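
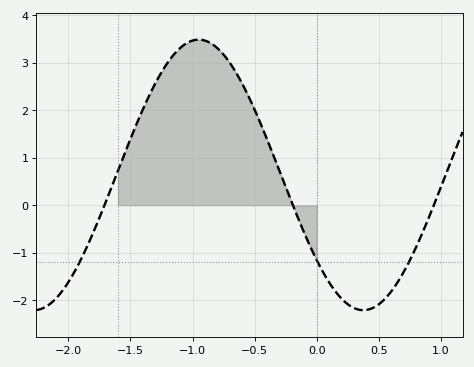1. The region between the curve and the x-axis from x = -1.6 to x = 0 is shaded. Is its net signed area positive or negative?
positive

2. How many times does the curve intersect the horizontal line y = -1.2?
3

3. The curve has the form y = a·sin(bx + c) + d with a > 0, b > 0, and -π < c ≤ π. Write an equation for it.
y = 2.85sin(2.4x - 2.5) + 0.64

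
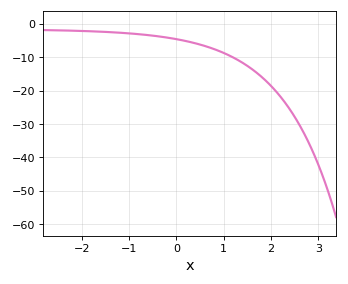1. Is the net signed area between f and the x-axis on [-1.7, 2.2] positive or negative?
negative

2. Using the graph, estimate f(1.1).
-9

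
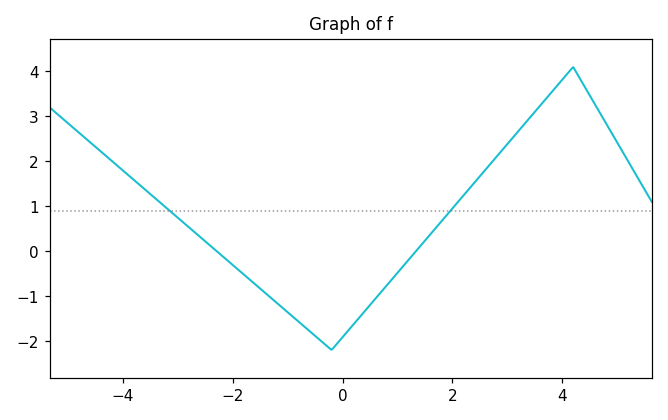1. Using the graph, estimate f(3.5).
3.1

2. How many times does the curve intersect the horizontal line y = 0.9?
2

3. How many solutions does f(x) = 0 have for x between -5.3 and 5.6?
2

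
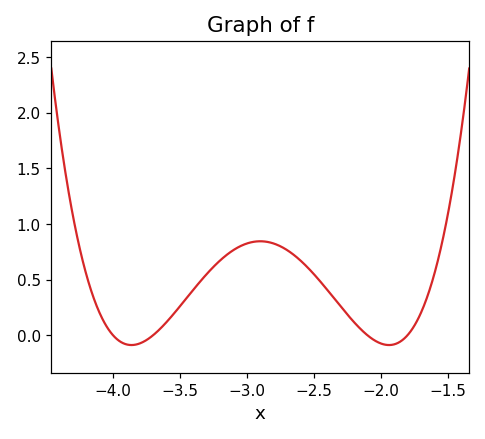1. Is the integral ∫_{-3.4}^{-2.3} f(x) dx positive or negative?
positive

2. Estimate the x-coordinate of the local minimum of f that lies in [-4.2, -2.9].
-3.86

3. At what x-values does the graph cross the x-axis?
-4, -3.7, -2.1, -1.8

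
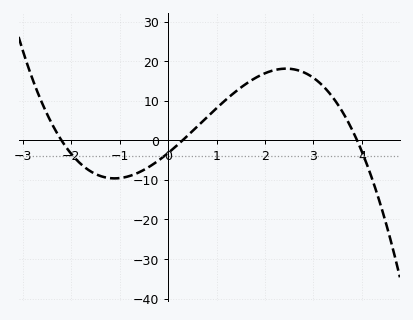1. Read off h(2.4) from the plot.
18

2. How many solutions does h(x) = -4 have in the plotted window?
3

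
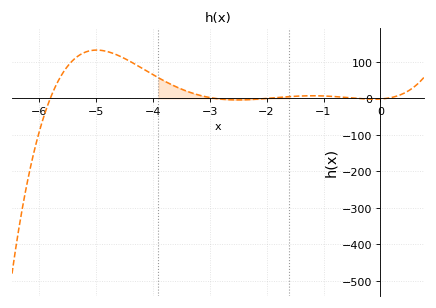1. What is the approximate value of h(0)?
-1.51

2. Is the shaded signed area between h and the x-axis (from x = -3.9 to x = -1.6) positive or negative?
positive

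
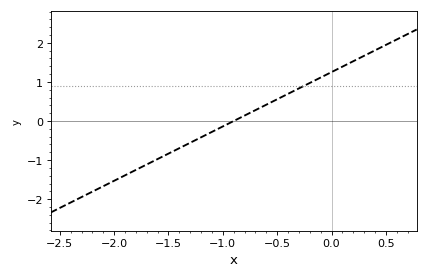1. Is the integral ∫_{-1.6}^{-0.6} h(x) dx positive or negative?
negative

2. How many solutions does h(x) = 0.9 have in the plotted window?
1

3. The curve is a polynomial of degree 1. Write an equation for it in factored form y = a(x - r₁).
y = 1.39(x + 0.9)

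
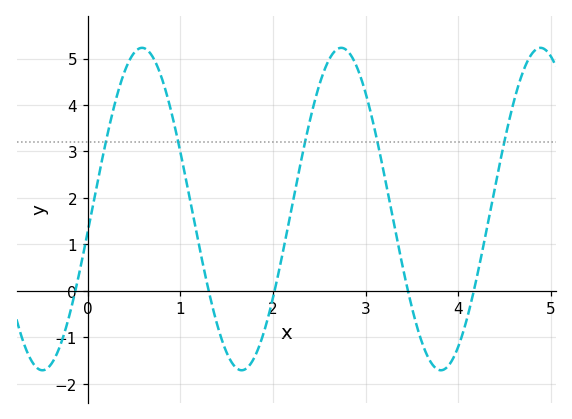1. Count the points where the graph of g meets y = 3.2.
5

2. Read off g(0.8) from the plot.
4.57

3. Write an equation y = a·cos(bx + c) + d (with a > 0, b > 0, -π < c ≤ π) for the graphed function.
y = 3.47cos(2.92x - 1.71) + 1.76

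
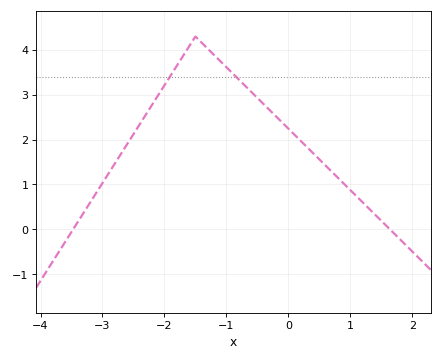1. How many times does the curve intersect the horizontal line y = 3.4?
2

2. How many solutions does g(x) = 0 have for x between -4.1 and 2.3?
2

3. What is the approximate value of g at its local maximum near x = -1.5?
4.3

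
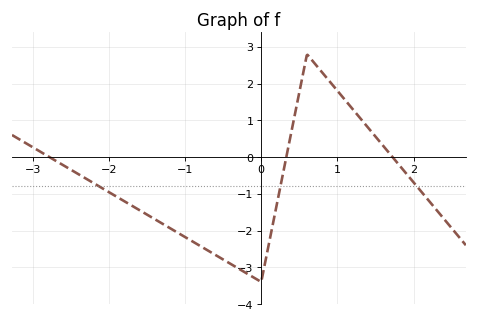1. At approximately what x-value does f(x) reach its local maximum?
0.6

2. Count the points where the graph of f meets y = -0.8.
3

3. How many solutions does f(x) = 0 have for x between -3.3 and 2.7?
3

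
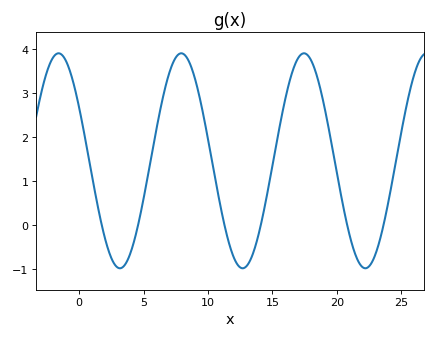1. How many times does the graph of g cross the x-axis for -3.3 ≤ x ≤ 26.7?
6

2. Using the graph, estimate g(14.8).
1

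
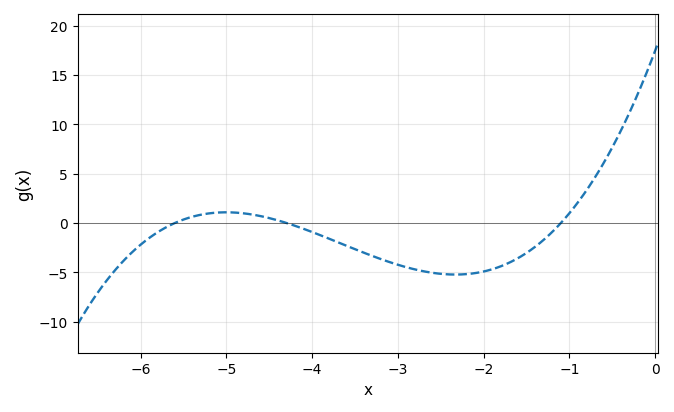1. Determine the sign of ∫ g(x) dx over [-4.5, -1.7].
negative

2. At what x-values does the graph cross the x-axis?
-5.6, -4.3, -1.1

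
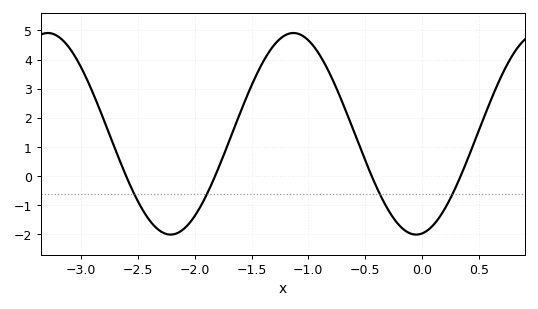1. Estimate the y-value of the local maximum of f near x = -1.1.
4.9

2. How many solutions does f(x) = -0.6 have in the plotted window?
4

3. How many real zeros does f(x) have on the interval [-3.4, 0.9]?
4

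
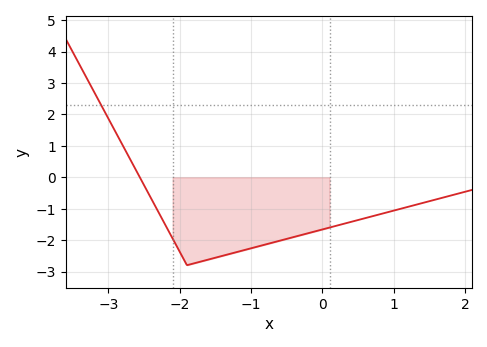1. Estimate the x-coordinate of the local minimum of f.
-1.9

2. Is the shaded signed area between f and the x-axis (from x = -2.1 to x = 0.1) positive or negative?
negative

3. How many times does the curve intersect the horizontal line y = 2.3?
1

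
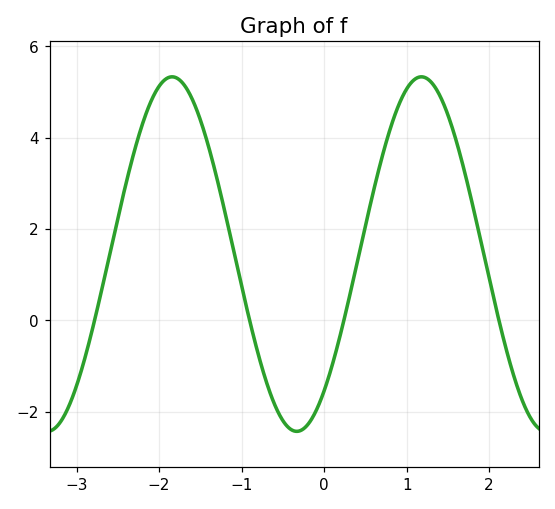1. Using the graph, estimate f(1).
5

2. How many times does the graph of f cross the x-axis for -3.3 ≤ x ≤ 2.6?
4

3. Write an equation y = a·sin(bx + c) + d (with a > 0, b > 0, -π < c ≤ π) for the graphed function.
y = 3.88sin(2.1x - 0.88) + 1.45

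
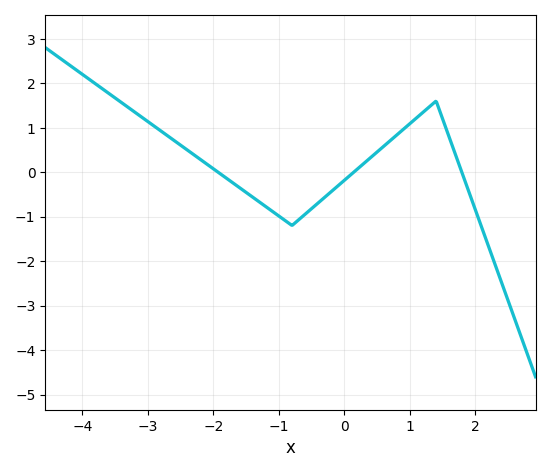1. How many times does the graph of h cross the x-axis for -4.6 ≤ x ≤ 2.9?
3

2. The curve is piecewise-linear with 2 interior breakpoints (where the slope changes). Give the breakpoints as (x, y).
(-0.8, -1.2); (1.4, 1.6)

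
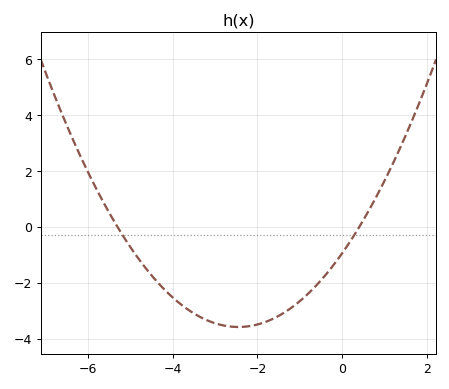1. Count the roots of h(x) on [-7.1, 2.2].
2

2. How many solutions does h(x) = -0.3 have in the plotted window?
2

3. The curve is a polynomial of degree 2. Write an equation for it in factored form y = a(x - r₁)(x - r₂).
y = 0.44(x + 5.3)(x - 0.4)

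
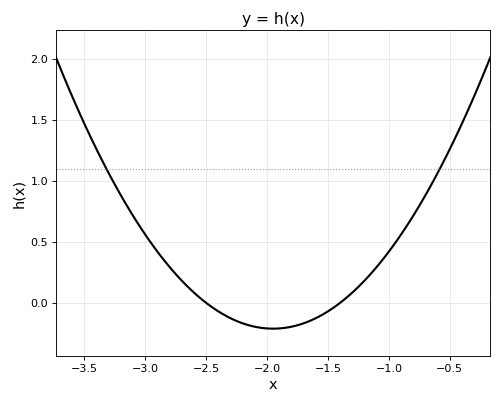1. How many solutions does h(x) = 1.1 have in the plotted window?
2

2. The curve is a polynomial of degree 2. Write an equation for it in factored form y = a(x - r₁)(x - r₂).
y = 0.7(x + 2.5)(x + 1.4)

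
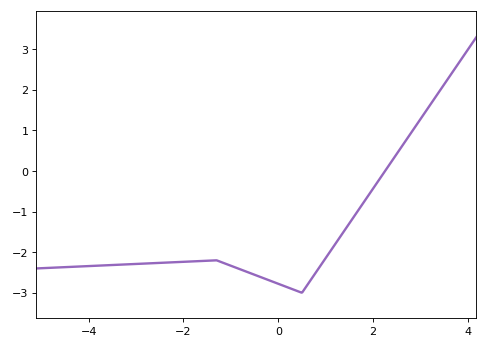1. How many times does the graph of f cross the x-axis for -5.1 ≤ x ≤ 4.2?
1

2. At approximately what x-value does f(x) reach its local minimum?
0.4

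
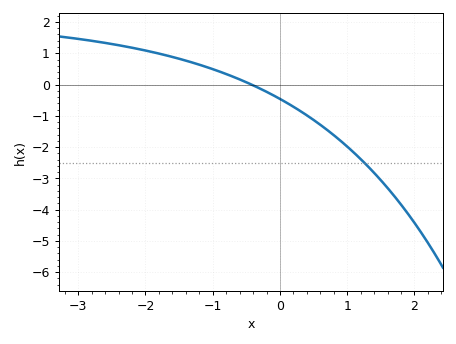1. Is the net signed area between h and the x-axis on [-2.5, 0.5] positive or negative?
positive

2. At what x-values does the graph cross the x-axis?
-0.4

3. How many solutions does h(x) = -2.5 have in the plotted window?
1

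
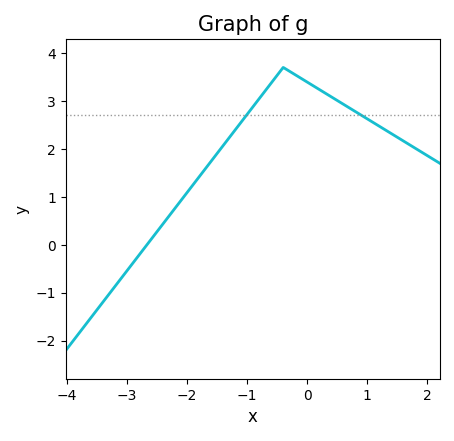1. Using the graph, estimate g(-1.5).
1.9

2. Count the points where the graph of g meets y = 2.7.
2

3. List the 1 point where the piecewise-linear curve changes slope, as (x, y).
(-0.4, 3.7)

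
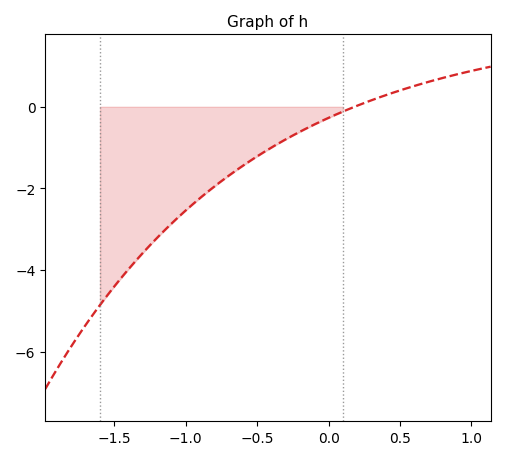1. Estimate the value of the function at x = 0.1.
-0.2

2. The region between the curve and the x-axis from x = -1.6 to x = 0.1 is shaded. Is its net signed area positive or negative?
negative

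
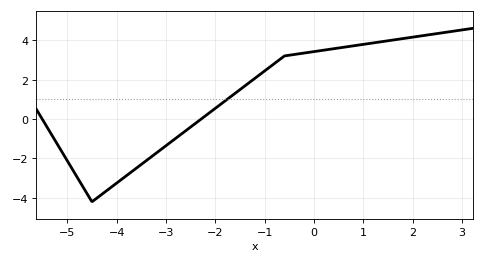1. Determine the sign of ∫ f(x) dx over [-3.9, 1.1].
positive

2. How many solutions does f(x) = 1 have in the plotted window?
1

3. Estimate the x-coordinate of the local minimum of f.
-4.4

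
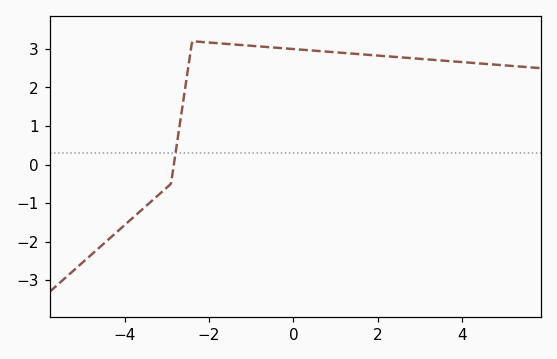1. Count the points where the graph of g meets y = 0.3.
1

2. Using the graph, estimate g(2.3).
2.8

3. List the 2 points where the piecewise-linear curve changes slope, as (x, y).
(-2.9, -0.5); (-2.4, 3.2)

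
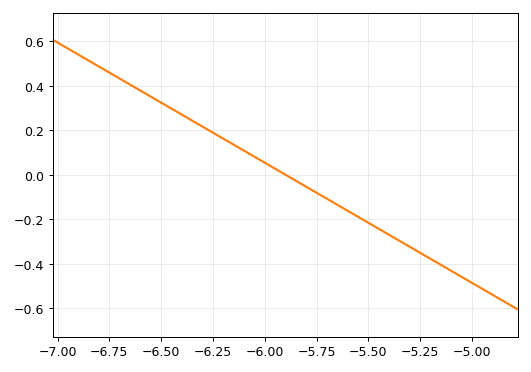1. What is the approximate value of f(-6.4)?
0.28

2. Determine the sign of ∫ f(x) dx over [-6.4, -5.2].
negative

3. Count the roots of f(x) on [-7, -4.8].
1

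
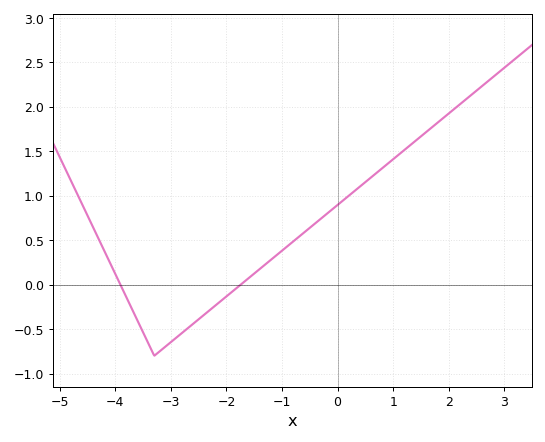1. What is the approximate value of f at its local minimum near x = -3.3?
-0.798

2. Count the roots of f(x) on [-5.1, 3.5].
2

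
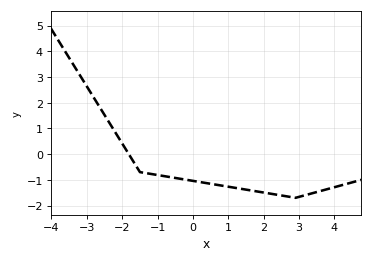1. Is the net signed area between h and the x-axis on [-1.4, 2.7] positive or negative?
negative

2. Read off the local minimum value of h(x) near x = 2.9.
-1.7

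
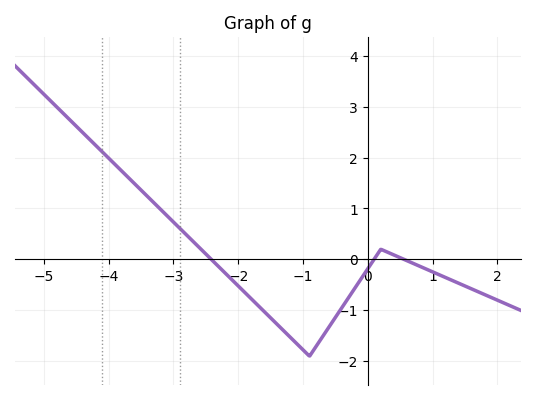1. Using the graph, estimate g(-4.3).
2.4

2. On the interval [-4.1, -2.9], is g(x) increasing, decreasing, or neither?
decreasing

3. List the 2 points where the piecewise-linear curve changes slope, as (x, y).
(-0.9, -1.9); (0.2, 0.2)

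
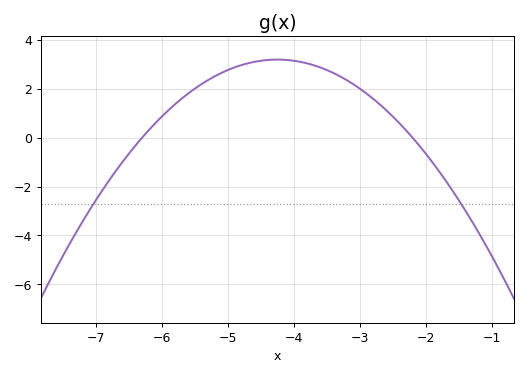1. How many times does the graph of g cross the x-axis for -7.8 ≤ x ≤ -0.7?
2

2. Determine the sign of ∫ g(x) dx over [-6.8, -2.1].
positive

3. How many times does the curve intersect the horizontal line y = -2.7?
2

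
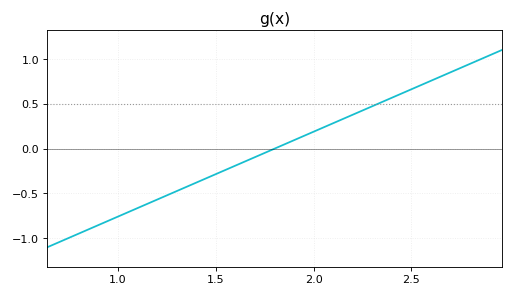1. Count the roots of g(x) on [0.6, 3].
1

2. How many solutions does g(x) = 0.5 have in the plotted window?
1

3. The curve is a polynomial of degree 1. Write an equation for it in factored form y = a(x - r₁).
y = 0.95(x - 1.8)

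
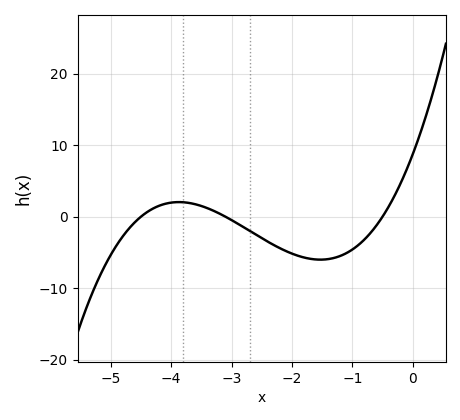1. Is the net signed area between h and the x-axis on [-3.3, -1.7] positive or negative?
negative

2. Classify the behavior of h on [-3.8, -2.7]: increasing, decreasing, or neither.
decreasing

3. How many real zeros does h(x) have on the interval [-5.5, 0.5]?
3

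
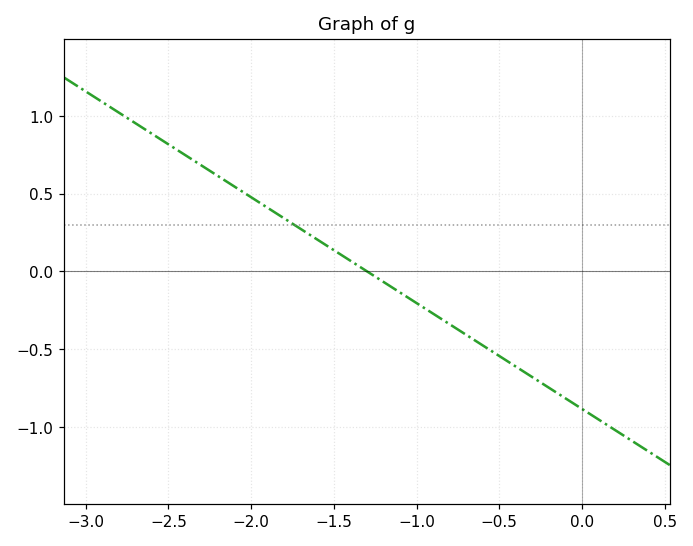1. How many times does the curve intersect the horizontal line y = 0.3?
1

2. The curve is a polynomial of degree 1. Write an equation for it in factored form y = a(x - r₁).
y = -0.68(x + 1.3)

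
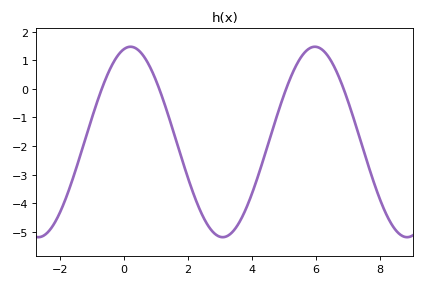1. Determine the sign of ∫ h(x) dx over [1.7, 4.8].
negative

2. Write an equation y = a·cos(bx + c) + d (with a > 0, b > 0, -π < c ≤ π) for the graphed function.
y = 3.33cos(1.1x - 0.22) - 1.86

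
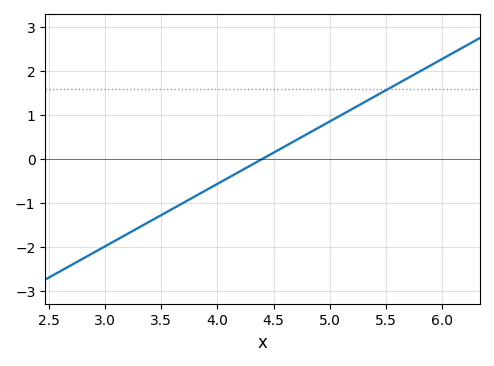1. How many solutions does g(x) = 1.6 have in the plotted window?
1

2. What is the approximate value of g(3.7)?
-0.994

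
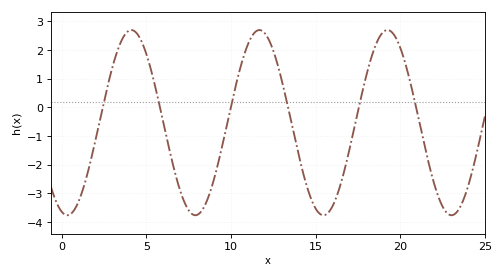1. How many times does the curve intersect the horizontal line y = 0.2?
6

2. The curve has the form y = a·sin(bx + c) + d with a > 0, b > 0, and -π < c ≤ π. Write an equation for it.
y = 3.23sin(0.83x - 1.8) - 0.53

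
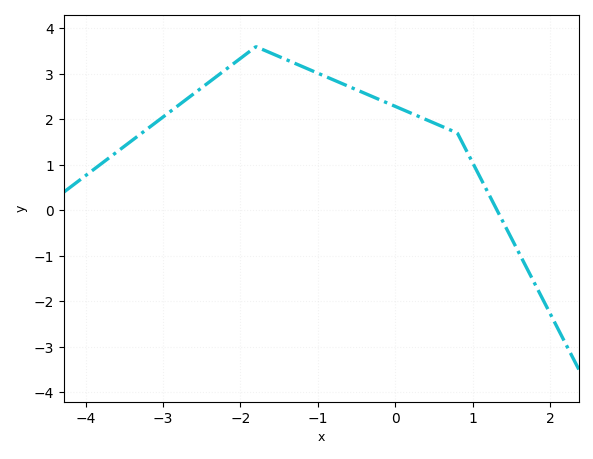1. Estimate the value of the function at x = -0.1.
2.4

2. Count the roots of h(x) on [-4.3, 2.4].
1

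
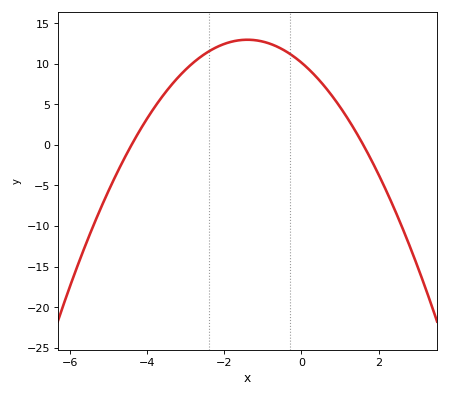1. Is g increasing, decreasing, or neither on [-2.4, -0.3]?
neither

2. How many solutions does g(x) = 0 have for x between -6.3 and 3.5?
2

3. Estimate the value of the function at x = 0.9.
5.5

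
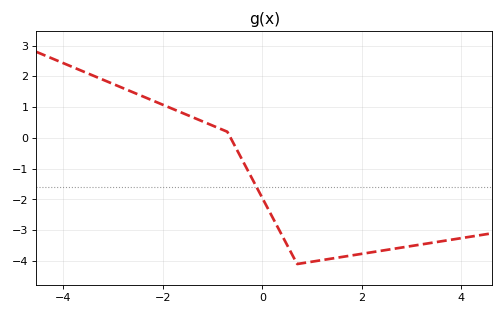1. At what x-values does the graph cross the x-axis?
-0.635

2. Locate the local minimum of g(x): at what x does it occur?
0.702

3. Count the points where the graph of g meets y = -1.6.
1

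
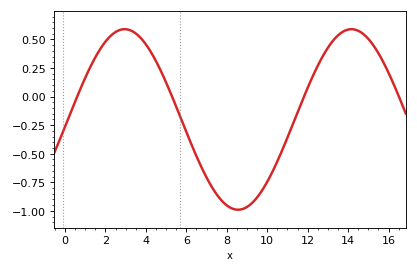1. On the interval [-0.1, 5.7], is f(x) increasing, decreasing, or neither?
neither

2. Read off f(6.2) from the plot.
-0.4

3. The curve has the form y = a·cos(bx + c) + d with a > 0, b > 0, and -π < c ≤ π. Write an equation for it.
y = 0.79cos(0.56x - 1.6) - 0.2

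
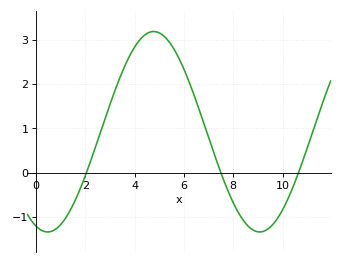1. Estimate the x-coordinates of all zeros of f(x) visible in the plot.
2.04, 7.5, 10.7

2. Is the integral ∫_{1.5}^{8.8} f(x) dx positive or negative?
positive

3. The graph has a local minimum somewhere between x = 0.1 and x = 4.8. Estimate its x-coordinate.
0.465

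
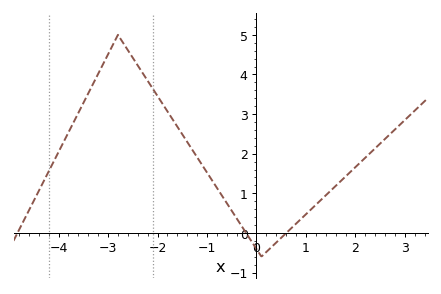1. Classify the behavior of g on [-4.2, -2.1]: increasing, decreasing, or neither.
neither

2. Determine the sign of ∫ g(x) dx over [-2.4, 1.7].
positive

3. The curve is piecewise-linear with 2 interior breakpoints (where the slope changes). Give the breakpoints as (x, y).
(-2.8, 5); (0.1, -0.6)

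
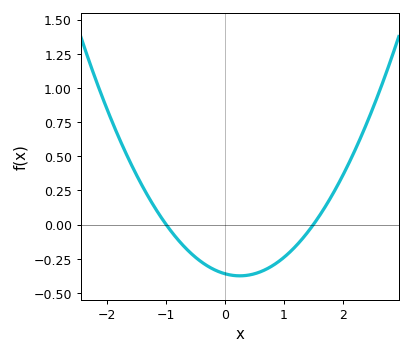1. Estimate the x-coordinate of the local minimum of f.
0.25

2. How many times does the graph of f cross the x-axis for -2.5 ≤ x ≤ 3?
2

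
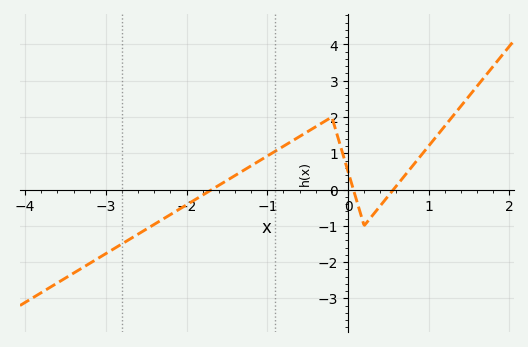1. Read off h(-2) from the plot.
-0.422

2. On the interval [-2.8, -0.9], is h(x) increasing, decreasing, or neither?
increasing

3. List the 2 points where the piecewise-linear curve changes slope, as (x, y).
(-0.2, 2); (0.2, -1)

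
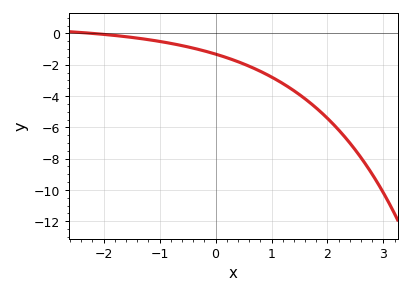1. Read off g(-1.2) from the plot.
-0.397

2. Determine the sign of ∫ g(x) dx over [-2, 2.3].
negative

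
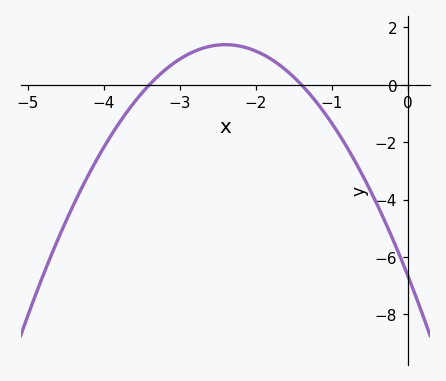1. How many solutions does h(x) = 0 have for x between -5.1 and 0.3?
2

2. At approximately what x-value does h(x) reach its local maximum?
-2.4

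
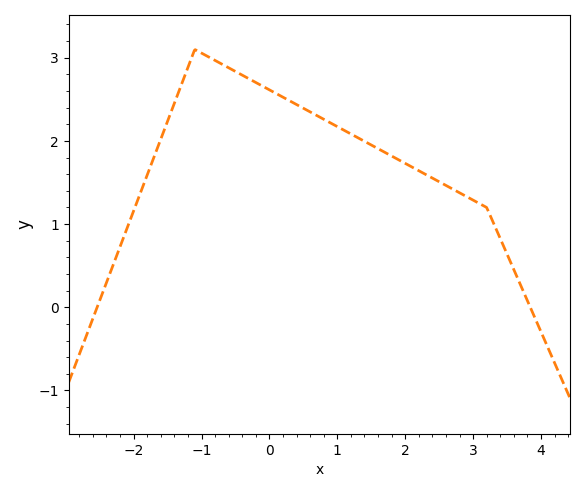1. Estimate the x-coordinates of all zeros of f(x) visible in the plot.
-2.54, 3.84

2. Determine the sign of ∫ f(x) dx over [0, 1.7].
positive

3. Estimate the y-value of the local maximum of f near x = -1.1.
3.1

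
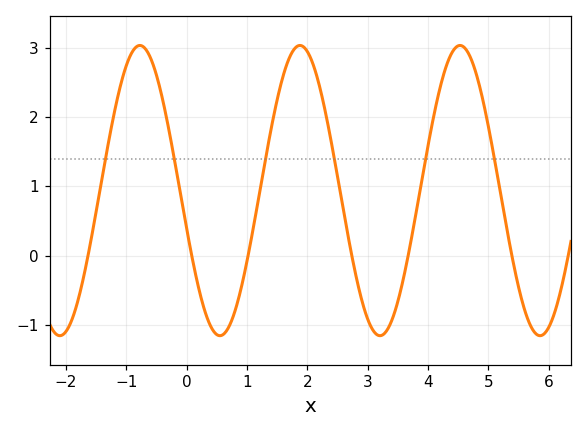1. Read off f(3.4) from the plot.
-0.9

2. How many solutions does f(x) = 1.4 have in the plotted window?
6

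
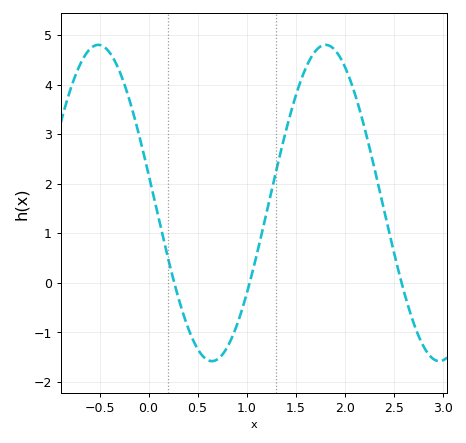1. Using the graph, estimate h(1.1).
0.5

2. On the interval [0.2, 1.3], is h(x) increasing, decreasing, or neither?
neither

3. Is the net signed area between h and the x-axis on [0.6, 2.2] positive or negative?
positive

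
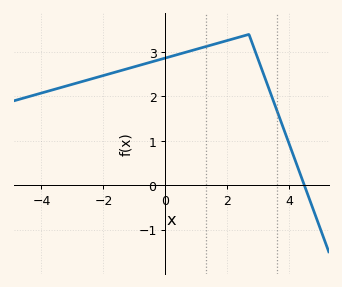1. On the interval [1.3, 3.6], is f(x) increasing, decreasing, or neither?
neither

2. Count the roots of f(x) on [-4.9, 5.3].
1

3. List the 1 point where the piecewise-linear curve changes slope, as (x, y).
(2.7, 3.4)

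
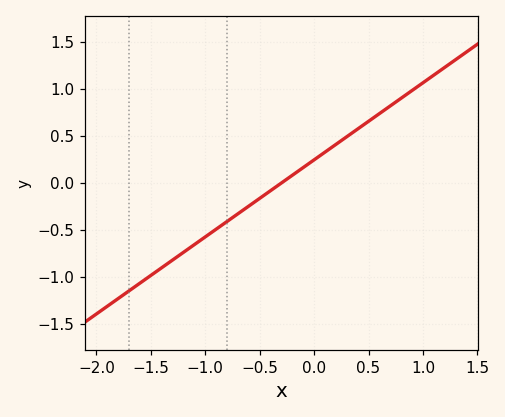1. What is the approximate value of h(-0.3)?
0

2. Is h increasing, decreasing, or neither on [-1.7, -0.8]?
increasing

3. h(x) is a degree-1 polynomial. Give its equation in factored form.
y = 0.82(x + 0.3)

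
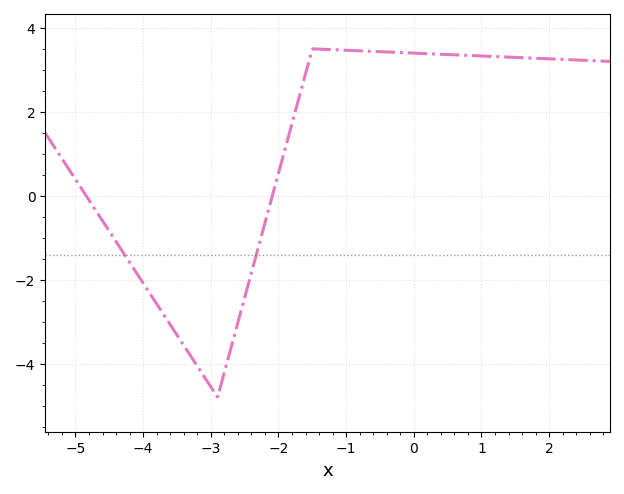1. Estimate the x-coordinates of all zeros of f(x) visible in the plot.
-4.84, -2.09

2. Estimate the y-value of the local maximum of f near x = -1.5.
3.5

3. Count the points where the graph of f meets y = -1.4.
2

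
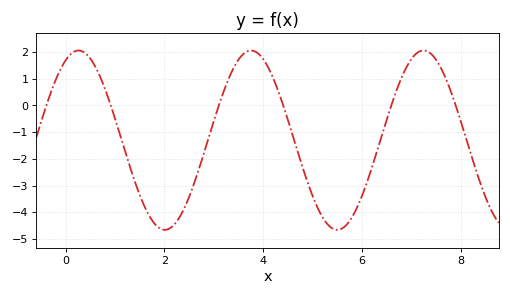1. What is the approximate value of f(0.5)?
1.76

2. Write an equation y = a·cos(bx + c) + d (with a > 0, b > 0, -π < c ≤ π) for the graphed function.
y = 3.36cos(1.8x - 0.472) - 1.3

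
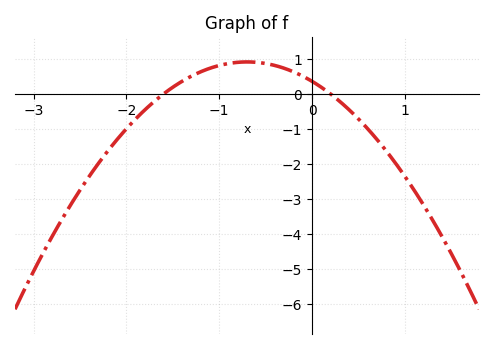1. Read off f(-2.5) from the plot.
-2.75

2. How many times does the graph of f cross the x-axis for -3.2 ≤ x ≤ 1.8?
2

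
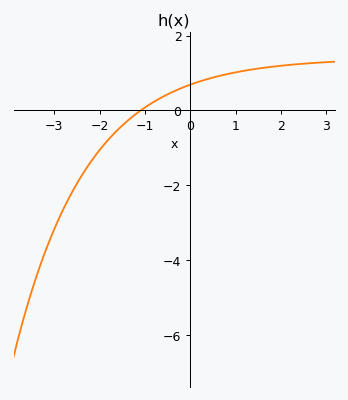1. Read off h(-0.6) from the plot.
0.37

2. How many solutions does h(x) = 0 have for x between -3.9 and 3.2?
1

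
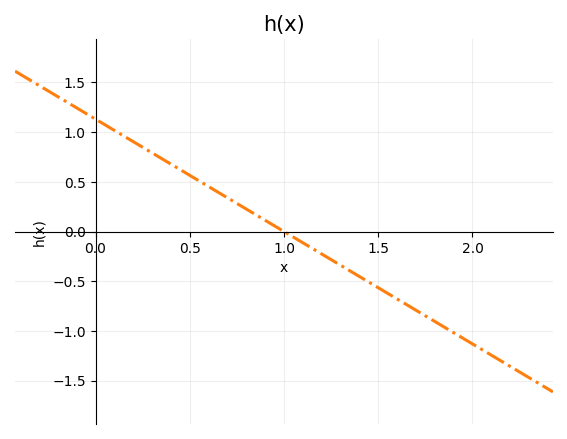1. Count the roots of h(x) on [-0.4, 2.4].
1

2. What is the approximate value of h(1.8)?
-0.904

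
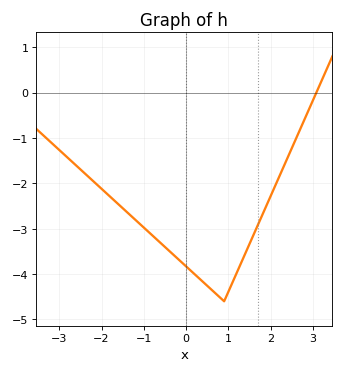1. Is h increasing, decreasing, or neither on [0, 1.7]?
neither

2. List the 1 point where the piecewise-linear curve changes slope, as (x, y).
(0.9, -4.6)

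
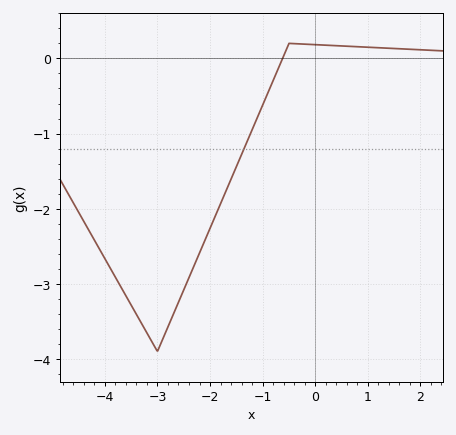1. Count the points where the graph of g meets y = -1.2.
1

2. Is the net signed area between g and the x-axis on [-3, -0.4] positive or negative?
negative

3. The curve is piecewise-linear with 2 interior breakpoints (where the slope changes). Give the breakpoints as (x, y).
(-3, -3.9); (-0.5, 0.2)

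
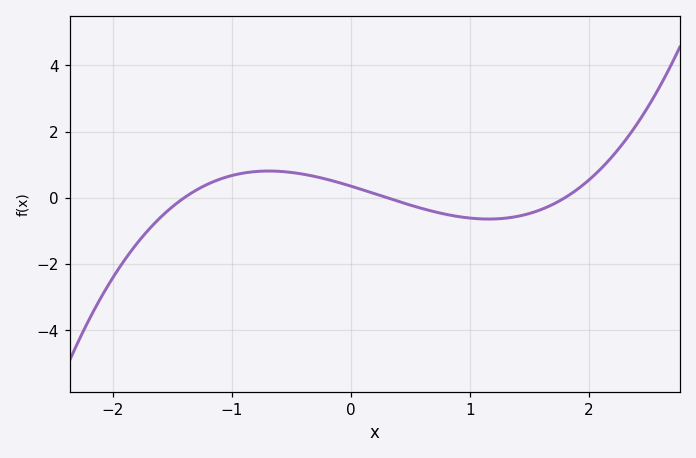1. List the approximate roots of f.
-1.4, 0.3, 1.8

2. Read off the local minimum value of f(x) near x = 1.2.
-0.648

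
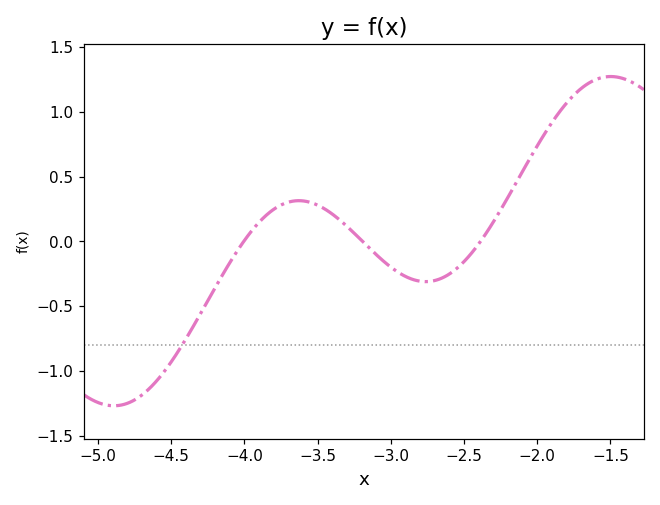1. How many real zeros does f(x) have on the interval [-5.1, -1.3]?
3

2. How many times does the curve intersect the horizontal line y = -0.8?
1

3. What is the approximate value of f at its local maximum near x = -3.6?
0.315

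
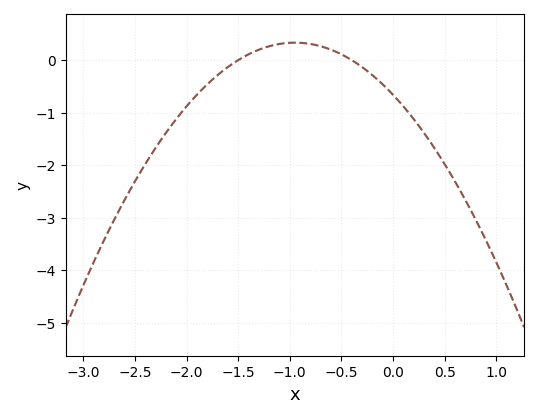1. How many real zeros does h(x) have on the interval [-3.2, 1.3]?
2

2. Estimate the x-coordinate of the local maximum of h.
-1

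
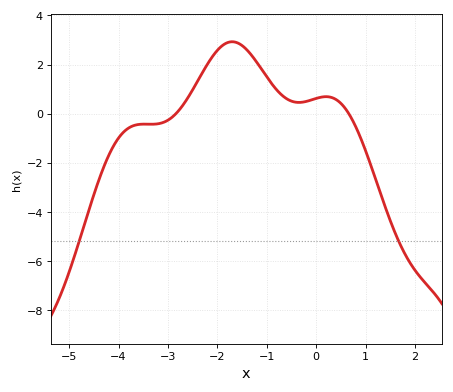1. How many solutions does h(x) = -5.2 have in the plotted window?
2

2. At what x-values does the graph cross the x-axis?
-2.8, 0.6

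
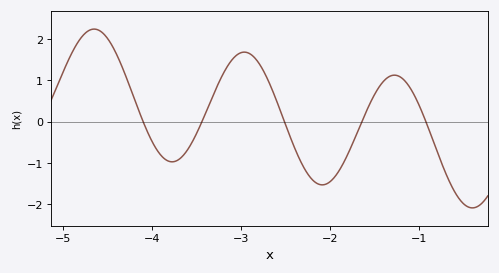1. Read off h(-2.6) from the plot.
0.5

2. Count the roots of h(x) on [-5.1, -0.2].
5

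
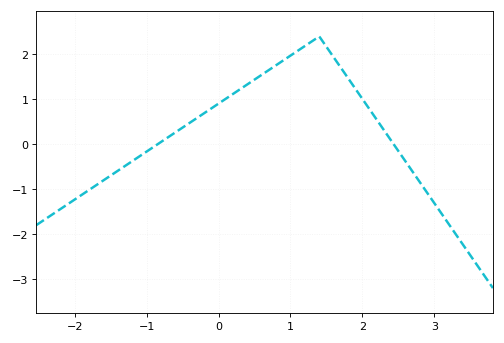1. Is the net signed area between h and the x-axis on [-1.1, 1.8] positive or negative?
positive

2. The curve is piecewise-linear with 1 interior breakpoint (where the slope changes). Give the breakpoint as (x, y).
(1.4, 2.4)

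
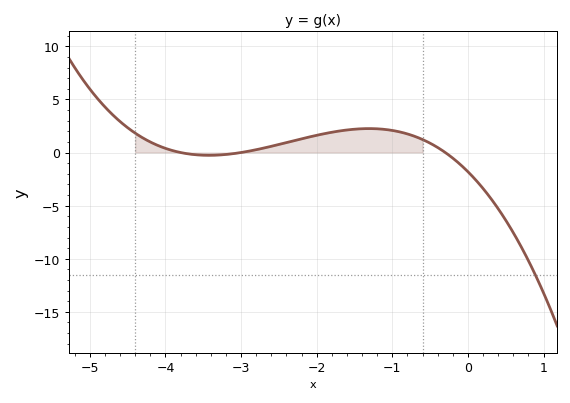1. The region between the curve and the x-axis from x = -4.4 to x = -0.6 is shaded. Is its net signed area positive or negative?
positive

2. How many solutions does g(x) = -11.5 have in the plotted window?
1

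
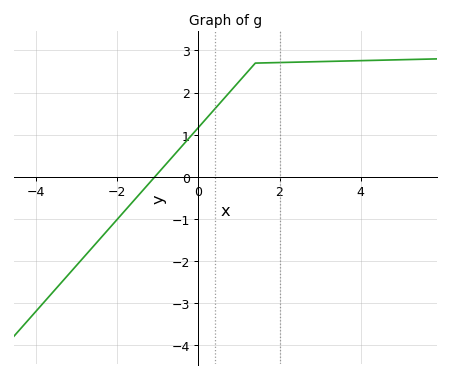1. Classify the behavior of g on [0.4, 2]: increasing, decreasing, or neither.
increasing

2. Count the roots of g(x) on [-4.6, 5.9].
1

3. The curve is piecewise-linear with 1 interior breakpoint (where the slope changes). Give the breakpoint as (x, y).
(1.4, 2.7)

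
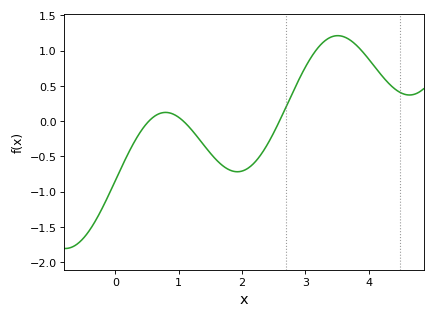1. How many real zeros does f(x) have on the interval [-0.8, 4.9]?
3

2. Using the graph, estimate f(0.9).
0.1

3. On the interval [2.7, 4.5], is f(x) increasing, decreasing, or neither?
neither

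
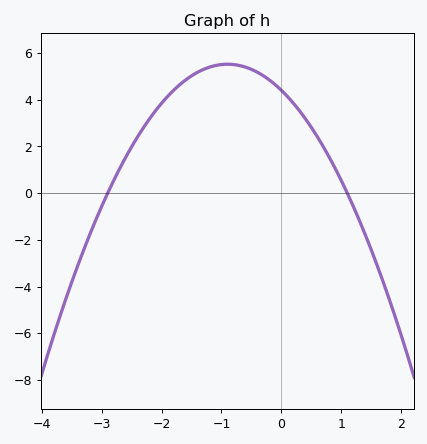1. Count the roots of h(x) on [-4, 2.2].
2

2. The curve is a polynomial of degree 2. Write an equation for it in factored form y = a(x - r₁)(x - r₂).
y = -1.38(x + 2.9)(x - 1.1)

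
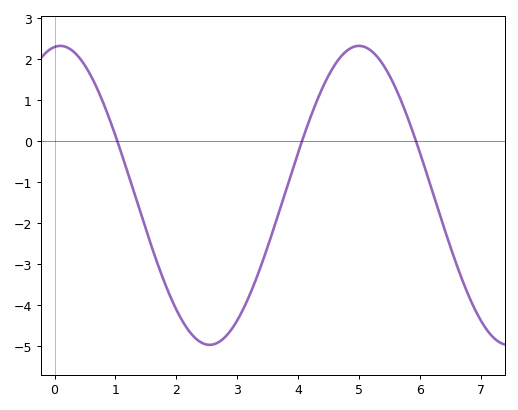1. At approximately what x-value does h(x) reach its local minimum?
2.55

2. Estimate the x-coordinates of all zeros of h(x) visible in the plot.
1.03, 4.07, 5.94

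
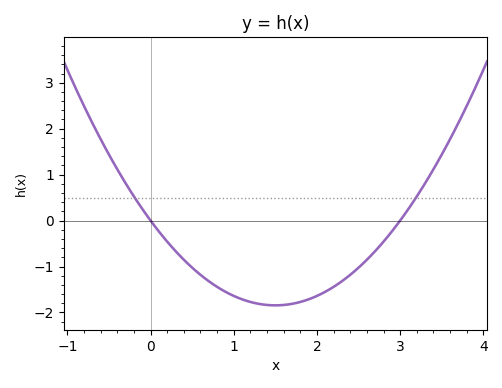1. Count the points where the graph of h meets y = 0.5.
2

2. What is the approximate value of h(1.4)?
-1.84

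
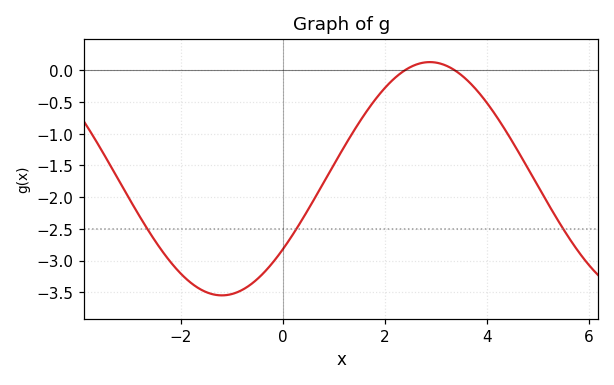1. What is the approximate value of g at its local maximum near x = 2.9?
0.15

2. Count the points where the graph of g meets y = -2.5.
3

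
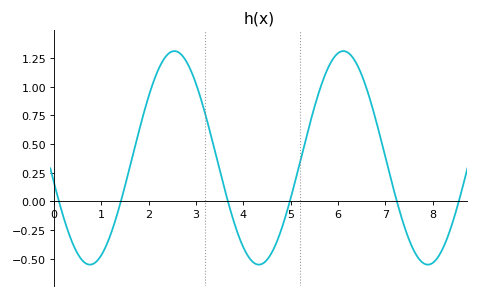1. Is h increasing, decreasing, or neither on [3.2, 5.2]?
neither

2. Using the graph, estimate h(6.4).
1.2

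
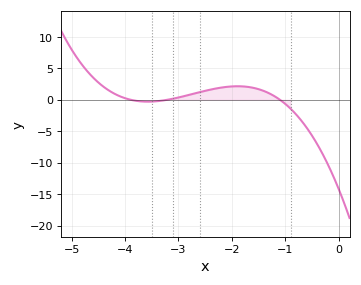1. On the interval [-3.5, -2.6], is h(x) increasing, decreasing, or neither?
increasing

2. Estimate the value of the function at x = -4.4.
2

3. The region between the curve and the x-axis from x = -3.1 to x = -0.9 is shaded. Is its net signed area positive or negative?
positive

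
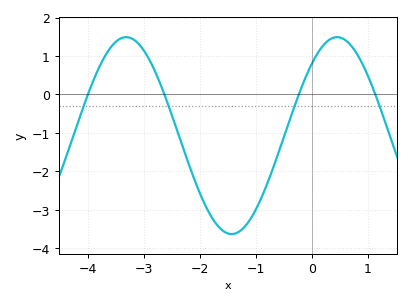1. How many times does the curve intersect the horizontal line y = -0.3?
4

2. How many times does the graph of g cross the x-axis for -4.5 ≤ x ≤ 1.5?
4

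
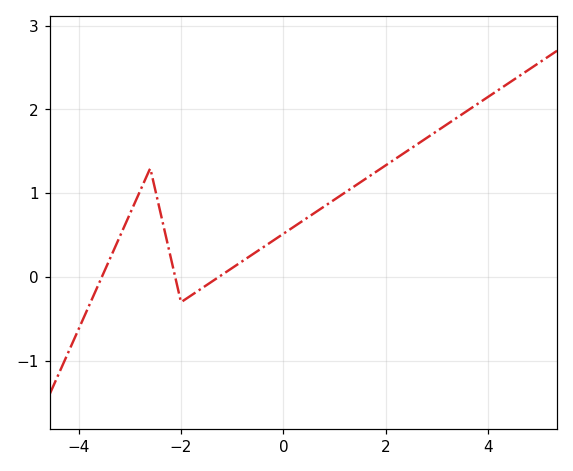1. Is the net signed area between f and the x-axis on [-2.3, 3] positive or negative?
positive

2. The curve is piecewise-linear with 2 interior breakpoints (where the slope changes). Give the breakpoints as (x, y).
(-2.6, 1.3); (-2, -0.3)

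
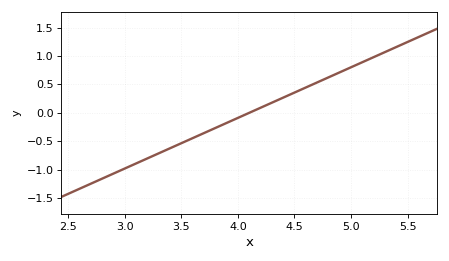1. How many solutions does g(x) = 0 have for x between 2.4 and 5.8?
1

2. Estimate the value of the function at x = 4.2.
0.089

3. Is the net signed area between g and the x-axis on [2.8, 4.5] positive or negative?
negative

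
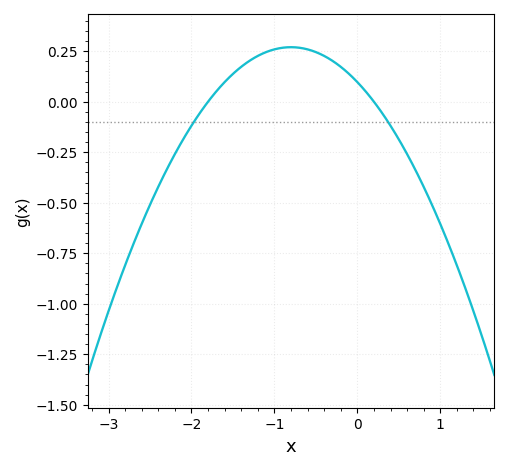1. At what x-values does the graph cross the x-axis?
-1.8, 0.2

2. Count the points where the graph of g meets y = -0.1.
2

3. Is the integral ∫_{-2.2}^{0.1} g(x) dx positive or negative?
positive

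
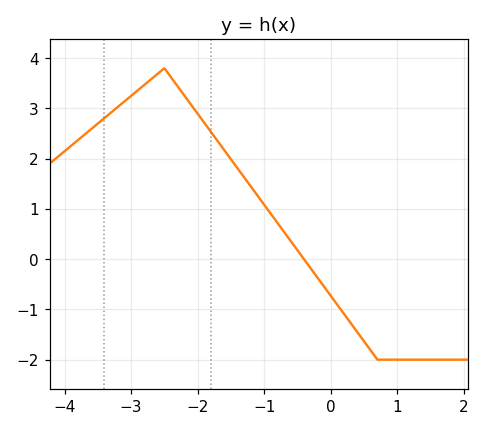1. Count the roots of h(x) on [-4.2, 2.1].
1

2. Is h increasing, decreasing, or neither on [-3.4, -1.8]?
neither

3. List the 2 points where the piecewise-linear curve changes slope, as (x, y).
(-2.5, 3.8); (0.7, -2)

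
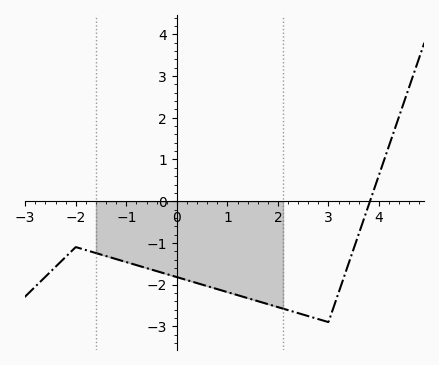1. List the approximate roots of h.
3.82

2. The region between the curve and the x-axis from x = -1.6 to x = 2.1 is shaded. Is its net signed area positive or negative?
negative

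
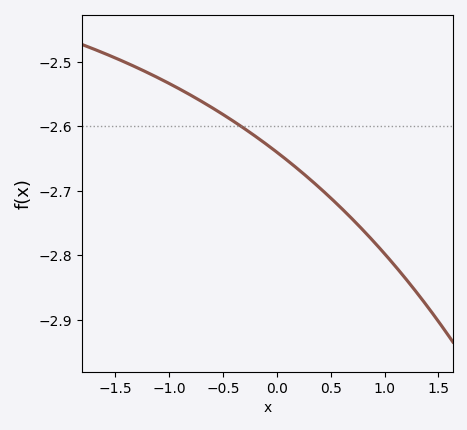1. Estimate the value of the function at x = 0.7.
-2.74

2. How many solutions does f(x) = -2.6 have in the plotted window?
1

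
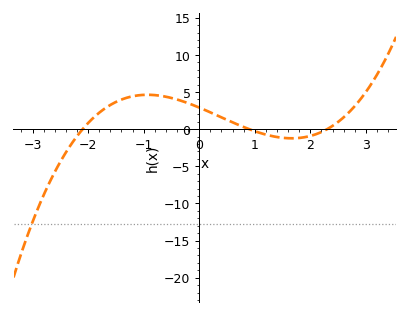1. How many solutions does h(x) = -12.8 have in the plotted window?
1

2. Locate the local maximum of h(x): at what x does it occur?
-0.9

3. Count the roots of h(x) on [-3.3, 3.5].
3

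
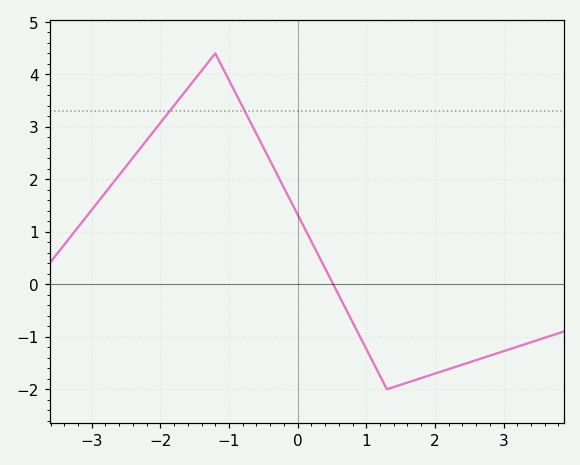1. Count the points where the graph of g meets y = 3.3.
2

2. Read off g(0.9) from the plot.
-1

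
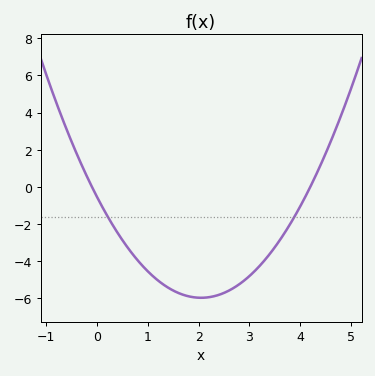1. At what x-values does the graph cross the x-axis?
-0.1, 4.2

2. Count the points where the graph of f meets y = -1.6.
2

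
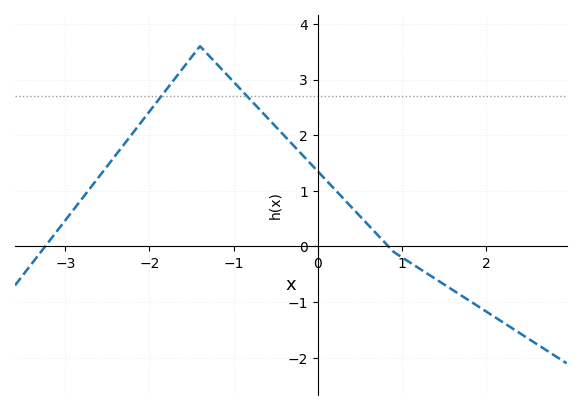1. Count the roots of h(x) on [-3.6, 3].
2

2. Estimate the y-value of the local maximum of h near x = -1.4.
3.6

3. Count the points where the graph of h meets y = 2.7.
2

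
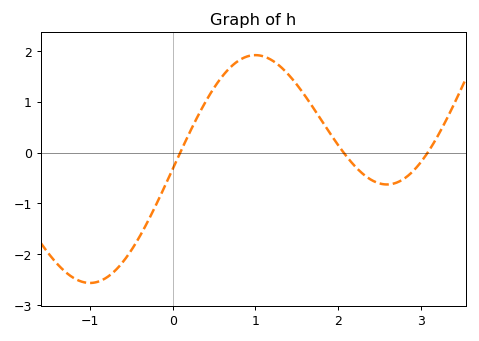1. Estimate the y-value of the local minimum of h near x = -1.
-2.57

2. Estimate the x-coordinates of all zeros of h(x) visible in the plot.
0.091, 2.07, 3.08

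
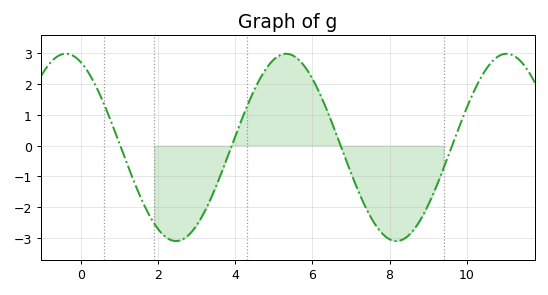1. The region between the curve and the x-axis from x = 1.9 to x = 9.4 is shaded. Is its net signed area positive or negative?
negative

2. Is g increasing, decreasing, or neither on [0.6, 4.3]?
neither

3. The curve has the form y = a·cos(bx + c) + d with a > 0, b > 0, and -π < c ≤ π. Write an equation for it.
y = 3.04cos(1.1x + 0.432) - 0.06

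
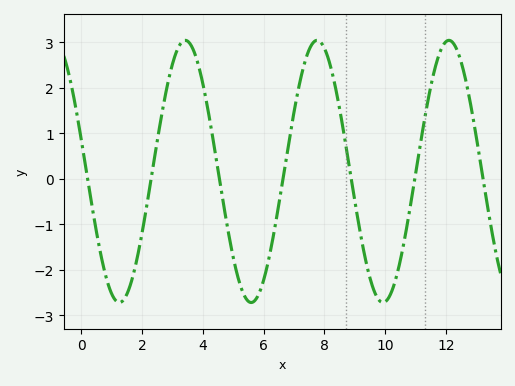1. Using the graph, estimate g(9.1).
-0.9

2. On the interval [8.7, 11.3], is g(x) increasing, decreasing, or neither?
neither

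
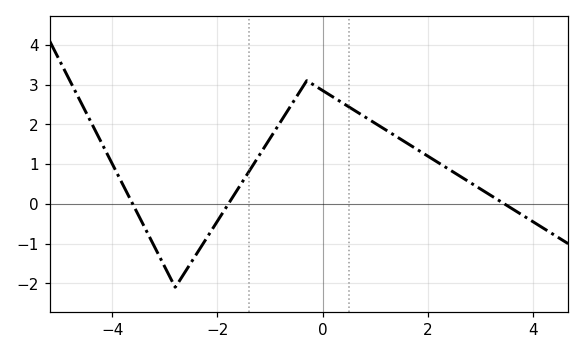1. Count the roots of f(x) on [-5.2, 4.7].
3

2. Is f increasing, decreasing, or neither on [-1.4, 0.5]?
neither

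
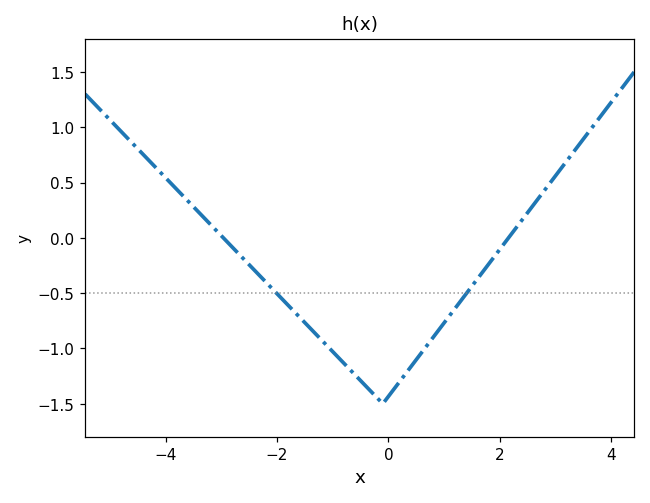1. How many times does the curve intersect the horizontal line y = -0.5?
2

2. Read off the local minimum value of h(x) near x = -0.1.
-1.5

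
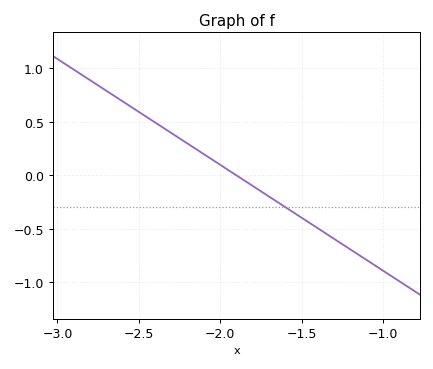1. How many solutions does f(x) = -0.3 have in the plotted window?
1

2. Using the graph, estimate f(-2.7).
0.792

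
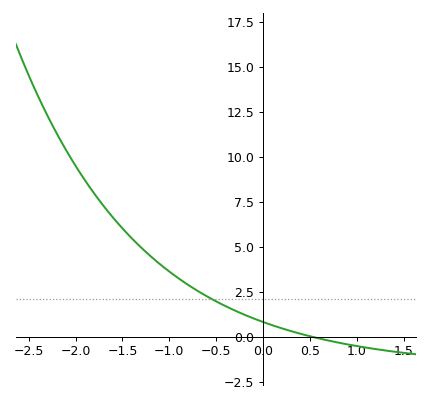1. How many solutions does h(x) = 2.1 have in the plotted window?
1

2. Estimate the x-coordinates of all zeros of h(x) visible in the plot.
0.5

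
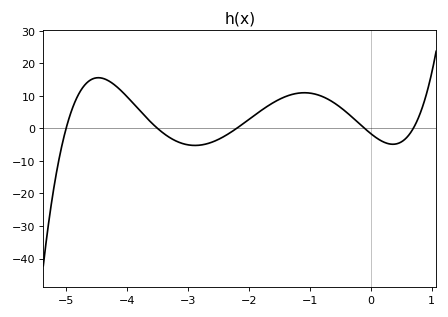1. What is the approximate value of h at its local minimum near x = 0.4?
-4.89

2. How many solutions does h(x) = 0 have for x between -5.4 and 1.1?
5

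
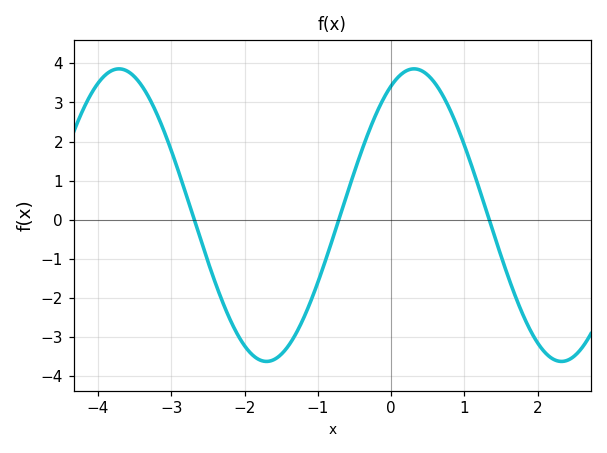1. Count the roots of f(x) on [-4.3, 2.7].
3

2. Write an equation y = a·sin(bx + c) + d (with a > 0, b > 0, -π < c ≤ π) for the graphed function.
y = 3.74sin(1.56x + 1.08) + 0.12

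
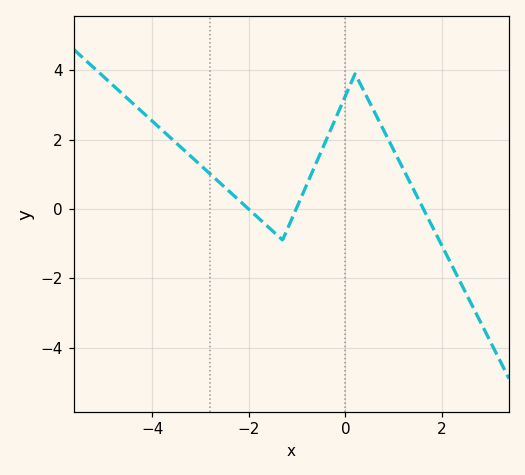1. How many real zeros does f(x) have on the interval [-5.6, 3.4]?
3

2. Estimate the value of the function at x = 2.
-1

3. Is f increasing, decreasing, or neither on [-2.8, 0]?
neither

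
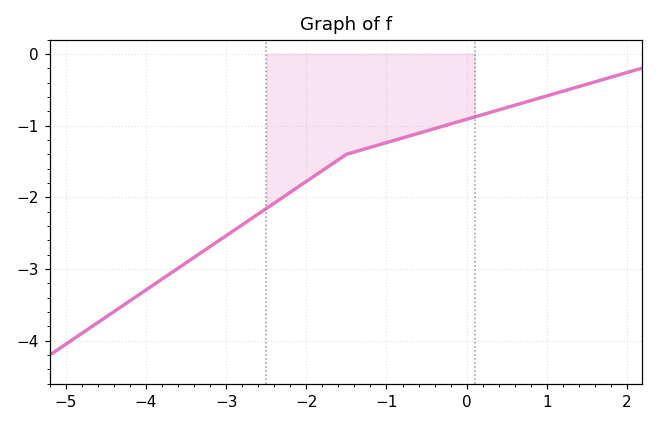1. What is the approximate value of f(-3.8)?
-3.1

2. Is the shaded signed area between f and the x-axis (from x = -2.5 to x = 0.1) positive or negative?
negative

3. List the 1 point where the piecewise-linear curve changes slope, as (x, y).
(-1.5, -1.4)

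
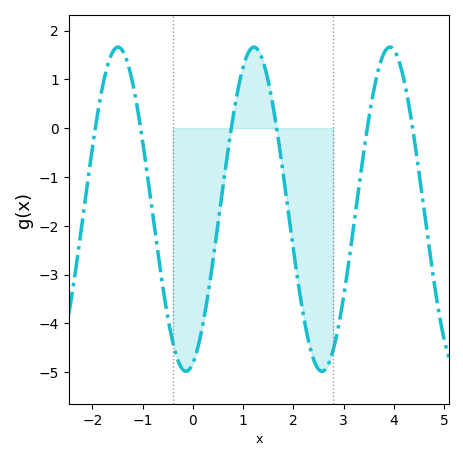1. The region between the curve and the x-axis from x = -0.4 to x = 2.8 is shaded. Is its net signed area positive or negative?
negative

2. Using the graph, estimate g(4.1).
1.39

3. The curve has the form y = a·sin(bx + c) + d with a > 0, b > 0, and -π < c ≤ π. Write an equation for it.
y = 3.32sin(2.32x - 1.25) - 1.66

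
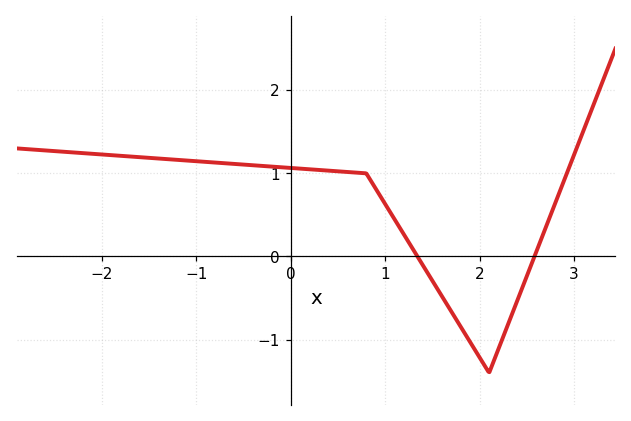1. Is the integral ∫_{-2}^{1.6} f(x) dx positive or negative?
positive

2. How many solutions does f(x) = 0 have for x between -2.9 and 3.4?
2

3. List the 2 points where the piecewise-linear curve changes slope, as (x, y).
(0.8, 1); (2.1, -1.4)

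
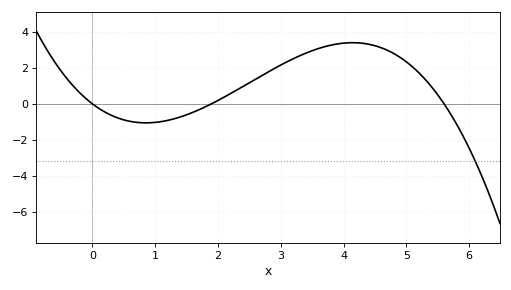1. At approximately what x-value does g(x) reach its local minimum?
0.9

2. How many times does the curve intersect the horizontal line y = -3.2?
1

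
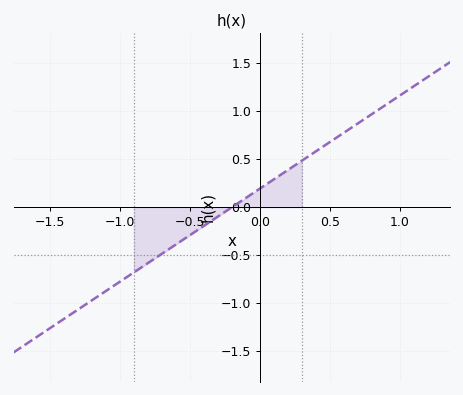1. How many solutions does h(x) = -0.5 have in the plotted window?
1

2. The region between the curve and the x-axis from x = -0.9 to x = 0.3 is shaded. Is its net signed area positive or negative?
negative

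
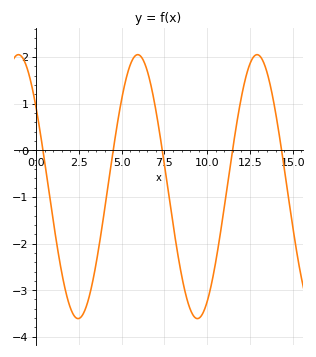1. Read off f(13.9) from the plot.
1.02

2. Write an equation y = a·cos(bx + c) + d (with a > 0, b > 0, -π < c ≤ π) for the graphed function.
y = 2.83cos(0.9x + 0.94) - 0.78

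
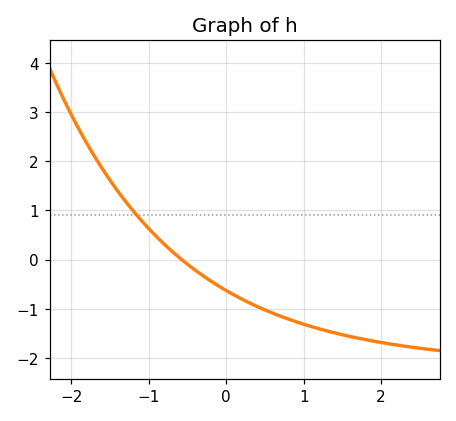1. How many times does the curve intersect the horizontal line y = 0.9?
1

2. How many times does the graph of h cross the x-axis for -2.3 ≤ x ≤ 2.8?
1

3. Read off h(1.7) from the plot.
-1.6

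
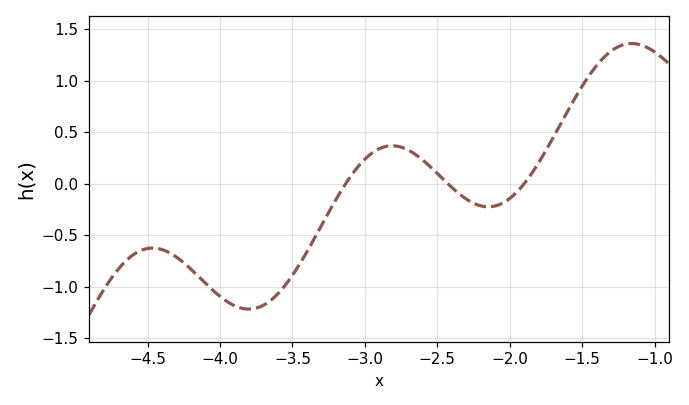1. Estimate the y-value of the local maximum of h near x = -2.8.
0.368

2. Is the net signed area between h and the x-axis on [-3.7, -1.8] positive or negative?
negative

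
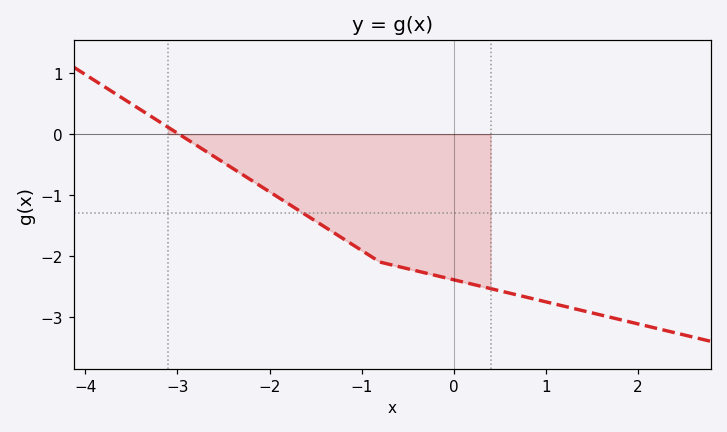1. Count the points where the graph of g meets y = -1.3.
1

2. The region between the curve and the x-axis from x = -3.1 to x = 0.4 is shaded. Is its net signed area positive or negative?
negative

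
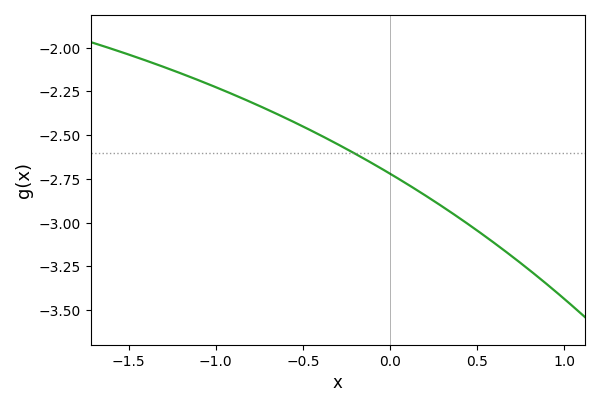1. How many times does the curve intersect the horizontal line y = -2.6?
1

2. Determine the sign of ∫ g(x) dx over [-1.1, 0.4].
negative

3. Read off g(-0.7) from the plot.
-2.36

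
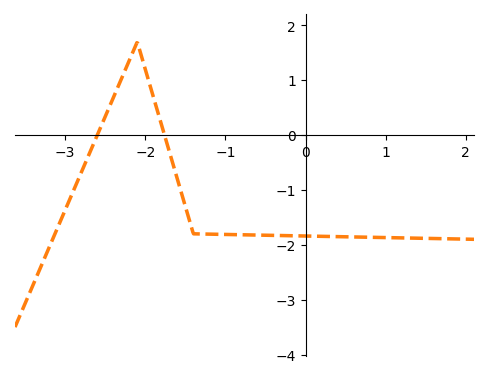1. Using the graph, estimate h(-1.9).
0.7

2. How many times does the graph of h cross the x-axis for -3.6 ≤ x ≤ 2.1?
2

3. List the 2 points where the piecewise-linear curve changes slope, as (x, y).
(-2.1, 1.7); (-1.4, -1.8)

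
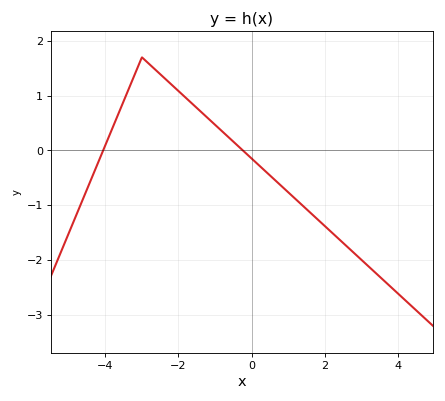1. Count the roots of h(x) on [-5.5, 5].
2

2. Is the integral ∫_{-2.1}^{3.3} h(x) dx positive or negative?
negative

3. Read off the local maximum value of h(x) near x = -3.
1.7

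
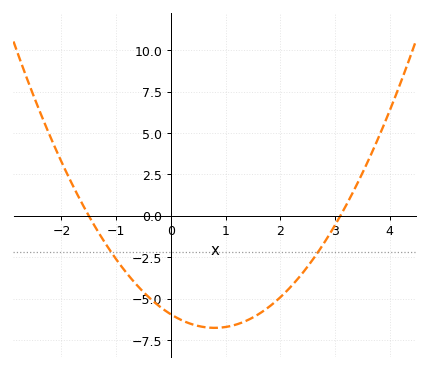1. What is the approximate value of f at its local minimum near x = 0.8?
-6.77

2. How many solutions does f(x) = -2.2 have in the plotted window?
2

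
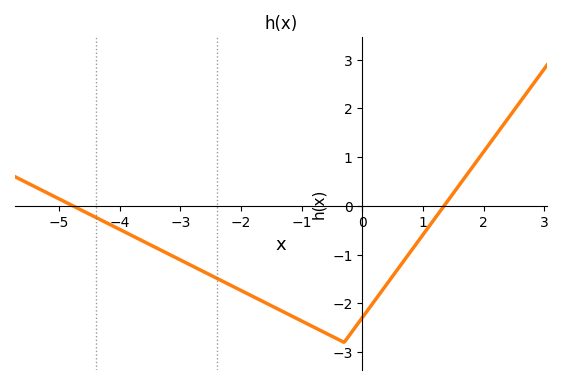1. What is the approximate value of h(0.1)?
-2.1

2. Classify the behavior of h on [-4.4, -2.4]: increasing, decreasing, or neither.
decreasing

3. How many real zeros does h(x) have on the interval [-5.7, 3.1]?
2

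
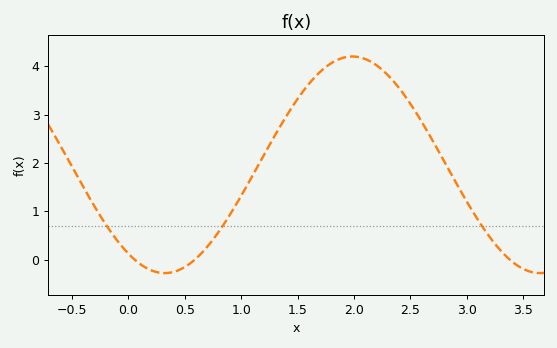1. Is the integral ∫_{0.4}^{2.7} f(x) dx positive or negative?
positive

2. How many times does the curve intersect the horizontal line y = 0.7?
3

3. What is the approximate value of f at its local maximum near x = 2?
4.2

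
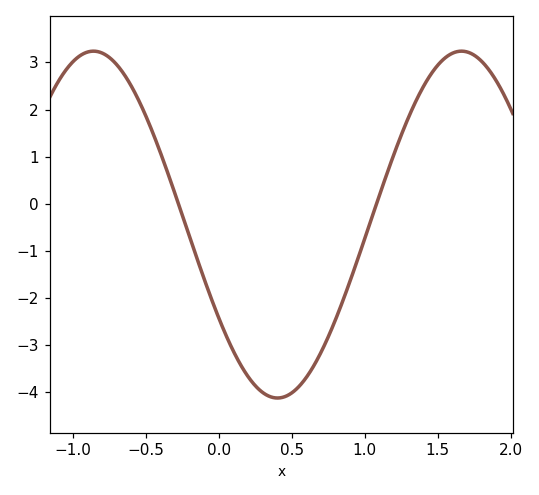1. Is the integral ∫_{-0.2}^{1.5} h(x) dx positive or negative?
negative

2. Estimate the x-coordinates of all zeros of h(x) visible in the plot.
-0.277, 1.08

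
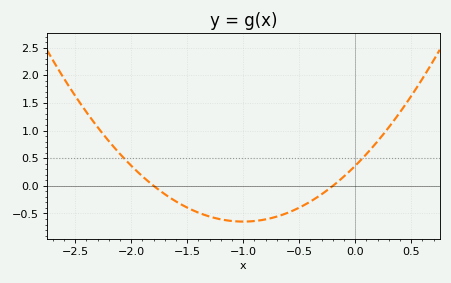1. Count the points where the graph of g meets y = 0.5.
2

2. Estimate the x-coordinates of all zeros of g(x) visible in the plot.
-1.8, -0.2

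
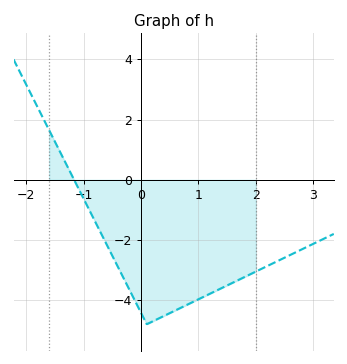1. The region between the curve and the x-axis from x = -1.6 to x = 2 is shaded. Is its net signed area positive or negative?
negative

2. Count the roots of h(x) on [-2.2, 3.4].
1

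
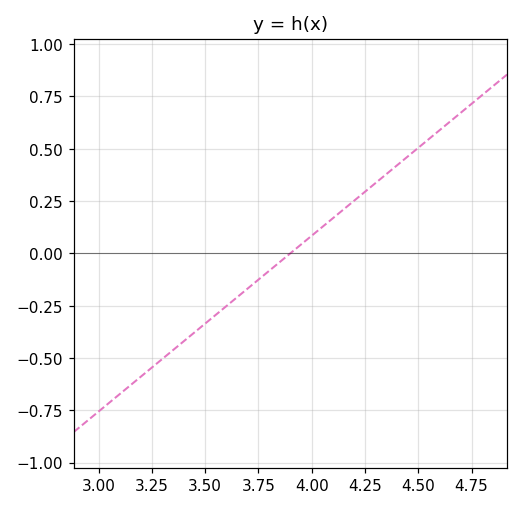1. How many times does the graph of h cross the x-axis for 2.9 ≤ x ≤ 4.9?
1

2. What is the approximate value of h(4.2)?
0.26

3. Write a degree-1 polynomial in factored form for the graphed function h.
y = 0.84(x - 3.9)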